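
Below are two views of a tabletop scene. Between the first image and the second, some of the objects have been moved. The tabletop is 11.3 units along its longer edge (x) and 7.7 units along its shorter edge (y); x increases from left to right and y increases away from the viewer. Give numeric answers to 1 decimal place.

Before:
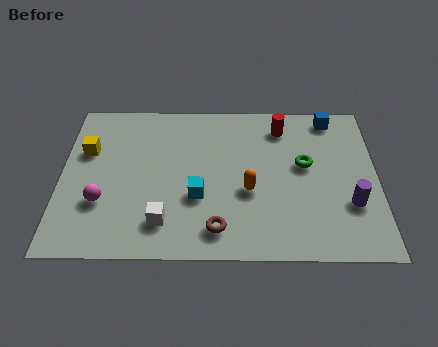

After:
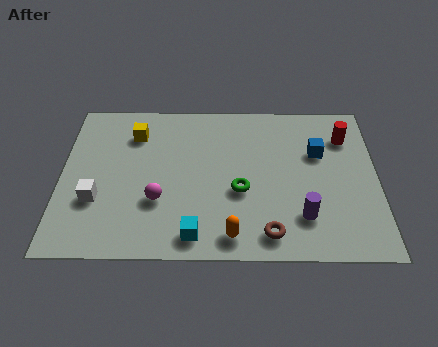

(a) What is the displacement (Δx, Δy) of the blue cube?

(-0.5, -1.8)

The blue cube started near (9.7, 6.8) and ended near (9.2, 5.0).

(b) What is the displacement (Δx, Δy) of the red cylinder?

(2.3, -0.5)

From the two frames, the red cylinder sits at roughly (7.9, 6.3) before and (10.2, 5.8) after.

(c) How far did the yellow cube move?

1.9

From (0.9, 5.0) to (2.6, 5.9), the yellow cube covered √(1.7² + 0.9²) ≈ 1.9 units.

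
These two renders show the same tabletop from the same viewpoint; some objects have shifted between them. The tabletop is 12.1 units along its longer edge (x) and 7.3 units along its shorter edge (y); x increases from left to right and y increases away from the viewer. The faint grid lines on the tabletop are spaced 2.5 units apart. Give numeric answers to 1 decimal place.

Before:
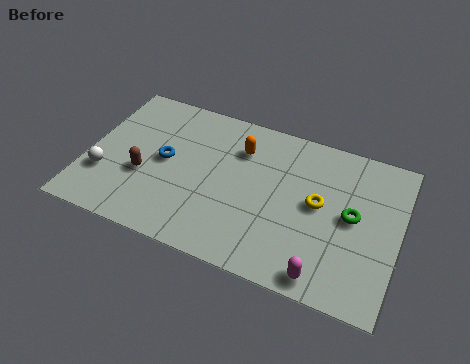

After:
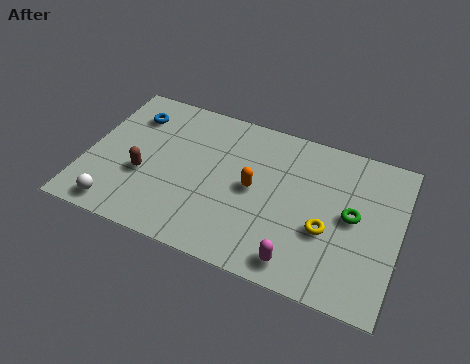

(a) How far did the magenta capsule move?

1.0

From (9.5, 0.8) to (8.5, 1.0), the magenta capsule covered √(1.0² + 0.2²) ≈ 1.0 units.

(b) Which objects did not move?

the brown capsule and the green torus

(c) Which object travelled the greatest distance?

the blue torus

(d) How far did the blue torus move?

2.3

The blue torus moved from about (3.0, 3.8) to (1.5, 5.6), a distance of √(1.5² + 1.8²) ≈ 2.3.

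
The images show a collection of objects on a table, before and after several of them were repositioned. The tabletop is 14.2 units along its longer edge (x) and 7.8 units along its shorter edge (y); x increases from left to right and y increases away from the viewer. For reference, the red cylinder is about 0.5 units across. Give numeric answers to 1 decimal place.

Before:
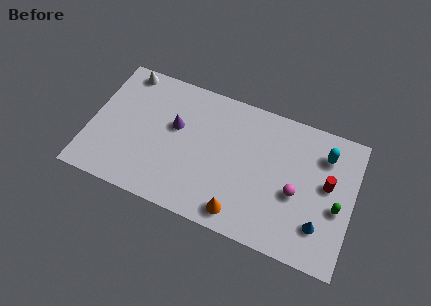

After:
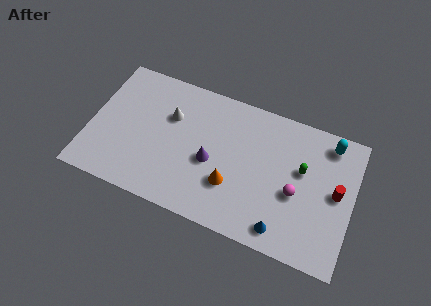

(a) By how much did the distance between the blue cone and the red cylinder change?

+1.6

They were about 2.4 units apart before and 4.0 after — 1.6 units further apart.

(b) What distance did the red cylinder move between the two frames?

0.6

The red cylinder was near (12.8, 4.4) before and (13.3, 4.1) after, so it travelled √(0.5² + 0.3²) ≈ 0.6 units.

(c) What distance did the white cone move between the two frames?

3.2

The white cone was near (1.5, 7.0) before and (4.2, 5.2) after, so it travelled √(2.7² + 1.8²) ≈ 3.2 units.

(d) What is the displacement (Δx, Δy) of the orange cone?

(-0.6, 1.4)

The orange cone started near (8.4, 1.1) and ended near (7.8, 2.5).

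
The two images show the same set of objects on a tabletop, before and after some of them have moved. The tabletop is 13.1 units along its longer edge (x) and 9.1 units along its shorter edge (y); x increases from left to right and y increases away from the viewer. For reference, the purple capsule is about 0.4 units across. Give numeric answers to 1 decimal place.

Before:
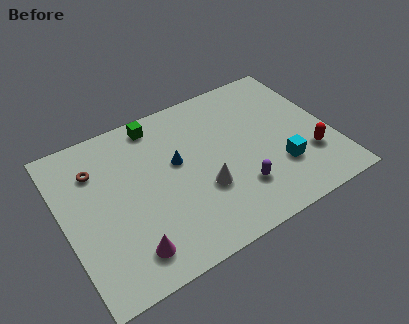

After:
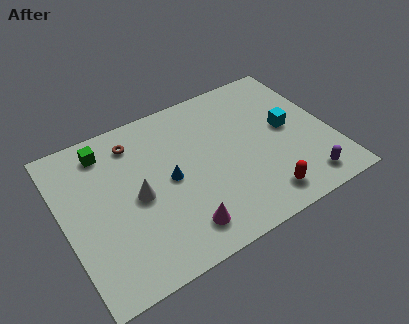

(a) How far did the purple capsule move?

3.3

The purple capsule moved from about (8.2, 2.4) to (11.3, 1.3), a distance of √(3.1² + 1.1²) ≈ 3.3.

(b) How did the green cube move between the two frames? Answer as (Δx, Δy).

(-2.6, -0.4)

From the two frames, the green cube sits at roughly (5.0, 8.0) before and (2.4, 7.6) after.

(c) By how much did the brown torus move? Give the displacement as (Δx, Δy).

(2.0, 0.7)

From the two frames, the brown torus sits at roughly (1.8, 6.7) before and (3.8, 7.4) after.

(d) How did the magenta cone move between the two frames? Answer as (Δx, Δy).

(2.5, 0.0)

The magenta cone started near (2.7, 1.6) and ended near (5.2, 1.6).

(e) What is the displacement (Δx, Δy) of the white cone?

(-3.1, 1.1)

The white cone was at about (6.6, 3.2) and moved to about (3.5, 4.3).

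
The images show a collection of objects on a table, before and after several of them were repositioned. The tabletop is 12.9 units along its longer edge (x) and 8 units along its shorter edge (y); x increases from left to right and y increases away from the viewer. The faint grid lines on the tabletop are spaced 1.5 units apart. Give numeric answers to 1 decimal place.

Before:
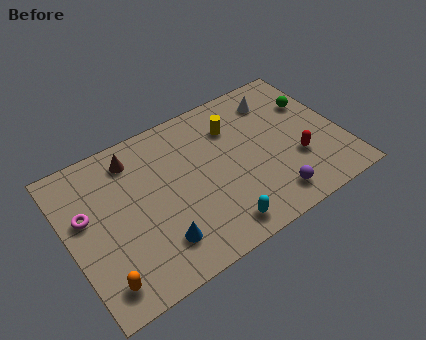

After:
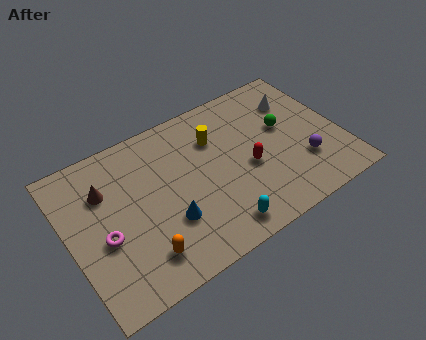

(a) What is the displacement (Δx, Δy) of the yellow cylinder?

(-0.9, -0.2)

From the two frames, the yellow cylinder sits at roughly (8.1, 5.9) before and (7.2, 5.7) after.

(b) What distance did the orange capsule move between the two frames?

1.9

The orange capsule moved from about (1.1, 1.3) to (3.0, 1.6), a distance of √(1.9² + 0.3²) ≈ 1.9.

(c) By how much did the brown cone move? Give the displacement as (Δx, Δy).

(-1.5, -1.0)

The brown cone started near (3.4, 6.6) and ended near (1.9, 5.6).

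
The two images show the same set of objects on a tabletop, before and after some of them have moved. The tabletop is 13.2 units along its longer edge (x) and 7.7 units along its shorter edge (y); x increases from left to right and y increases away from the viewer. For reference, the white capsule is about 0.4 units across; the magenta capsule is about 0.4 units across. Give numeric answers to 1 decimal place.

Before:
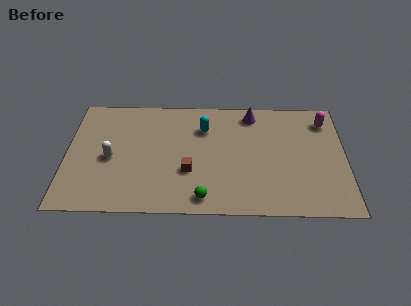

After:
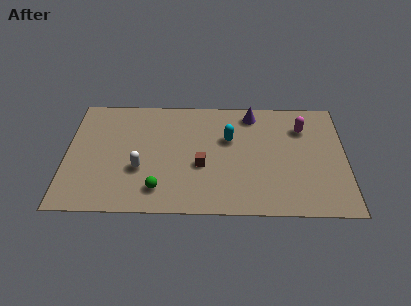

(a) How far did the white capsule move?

1.6

The white capsule was near (2.1, 3.5) before and (3.5, 2.8) after, so it travelled √(1.4² + 0.7²) ≈ 1.6 units.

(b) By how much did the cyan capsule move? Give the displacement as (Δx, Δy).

(1.2, -0.7)

The cyan capsule started near (6.5, 5.6) and ended near (7.7, 4.9).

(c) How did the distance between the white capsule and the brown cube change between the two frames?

-0.9

The distance was about 3.8 in the first image and 2.9 in the second, so they moved 0.9 units closer together.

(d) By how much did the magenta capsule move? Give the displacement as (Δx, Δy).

(-1.1, -0.5)

The magenta capsule was at about (12.3, 6.2) and moved to about (11.2, 5.7).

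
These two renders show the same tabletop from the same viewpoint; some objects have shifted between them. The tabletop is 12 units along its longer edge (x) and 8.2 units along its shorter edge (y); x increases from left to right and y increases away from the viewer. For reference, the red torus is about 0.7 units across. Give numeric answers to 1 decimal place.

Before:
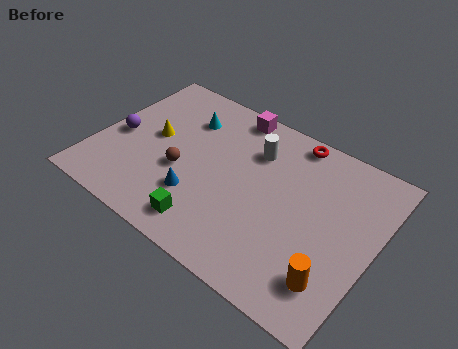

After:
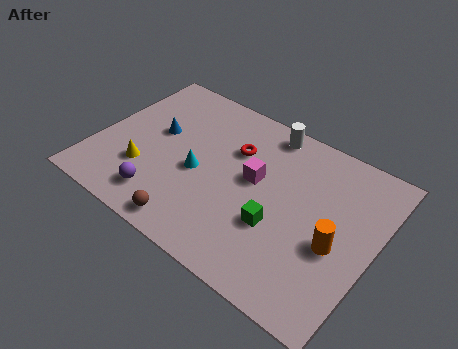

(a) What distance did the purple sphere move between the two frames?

3.3

The purple sphere moved from about (0.9, 3.7) to (3.3, 1.5), a distance of √(2.4² + 2.2²) ≈ 3.3.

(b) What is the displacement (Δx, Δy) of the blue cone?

(-2.3, 2.3)

The blue cone started near (4.7, 2.4) and ended near (2.4, 4.7).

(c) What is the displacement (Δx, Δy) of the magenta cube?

(1.6, -2.8)

From the two frames, the magenta cube sits at roughly (5.2, 7.4) before and (6.8, 4.6) after.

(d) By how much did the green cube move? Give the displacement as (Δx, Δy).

(2.7, 1.6)

The green cube was at about (5.4, 1.3) and moved to about (8.1, 2.9).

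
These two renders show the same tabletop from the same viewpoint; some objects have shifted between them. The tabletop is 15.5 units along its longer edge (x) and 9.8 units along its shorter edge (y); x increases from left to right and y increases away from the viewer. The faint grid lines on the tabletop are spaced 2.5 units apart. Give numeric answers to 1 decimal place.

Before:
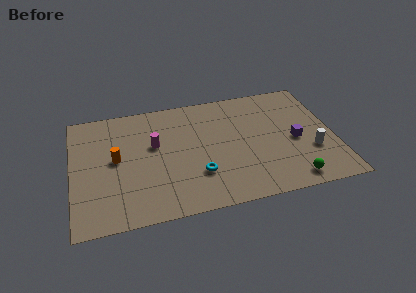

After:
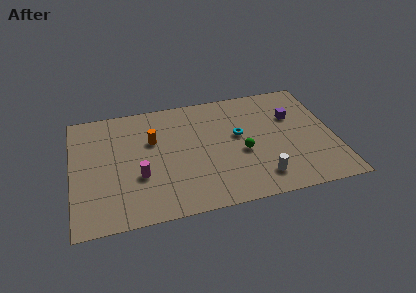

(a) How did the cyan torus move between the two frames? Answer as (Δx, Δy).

(2.6, 2.7)

The cyan torus was at about (7.3, 2.9) and moved to about (9.9, 5.6).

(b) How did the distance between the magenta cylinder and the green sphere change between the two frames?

-3.0

They were about 9.1 units apart before and 6.1 after — 3.0 units closer together.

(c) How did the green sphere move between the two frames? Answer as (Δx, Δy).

(-2.7, 2.9)

From the two frames, the green sphere sits at roughly (12.7, 1.2) before and (10.0, 4.1) after.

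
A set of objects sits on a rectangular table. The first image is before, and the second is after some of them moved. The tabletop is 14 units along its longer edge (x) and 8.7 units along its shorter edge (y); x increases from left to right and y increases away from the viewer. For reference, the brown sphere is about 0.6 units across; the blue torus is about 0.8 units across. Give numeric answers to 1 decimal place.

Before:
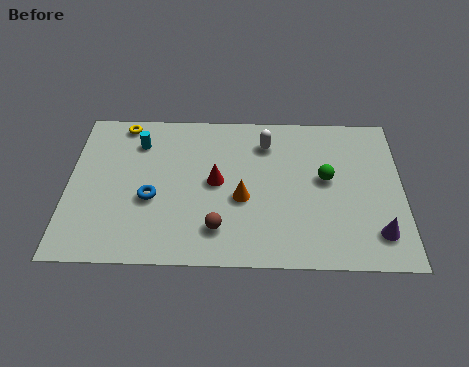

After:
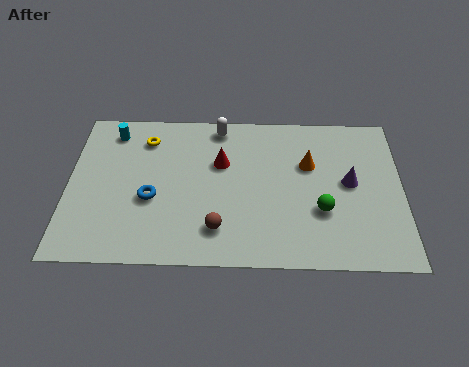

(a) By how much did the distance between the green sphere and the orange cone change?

-1.1

Before: roughly 3.7 units apart; after: 2.6. That's 1.1 units closer together.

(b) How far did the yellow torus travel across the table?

1.3

The yellow torus moved from about (2.2, 7.8) to (3.2, 6.9), a distance of √(1.0² + 0.9²) ≈ 1.3.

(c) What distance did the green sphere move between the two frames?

1.8

The green sphere was near (10.8, 4.8) before and (10.6, 3.0) after, so it travelled √(0.2² + 1.8²) ≈ 1.8 units.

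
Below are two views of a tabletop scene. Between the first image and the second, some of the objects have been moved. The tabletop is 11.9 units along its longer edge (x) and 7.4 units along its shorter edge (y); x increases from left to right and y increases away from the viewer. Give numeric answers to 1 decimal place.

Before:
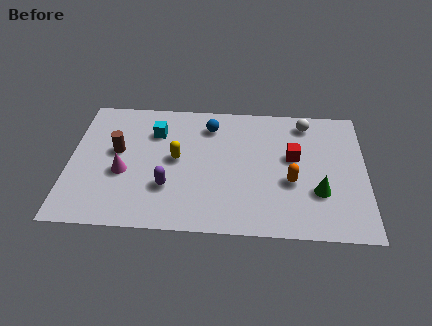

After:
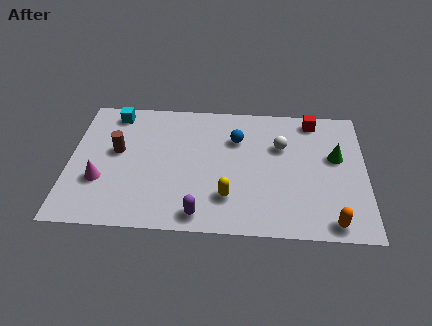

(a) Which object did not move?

the brown cylinder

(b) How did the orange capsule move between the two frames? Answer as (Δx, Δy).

(1.6, -2.1)

The orange capsule started near (8.9, 2.9) and ended near (10.5, 0.8).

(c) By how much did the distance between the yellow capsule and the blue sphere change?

+0.9

Before: roughly 2.4 units apart; after: 3.3. That's 0.9 units further apart.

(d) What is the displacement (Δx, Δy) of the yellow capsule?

(2.1, -2.0)

The yellow capsule started near (4.3, 3.9) and ended near (6.4, 1.9).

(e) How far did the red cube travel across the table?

2.3

The red cube moved from about (9.0, 4.3) to (9.8, 6.5), a distance of √(0.8² + 2.2²) ≈ 2.3.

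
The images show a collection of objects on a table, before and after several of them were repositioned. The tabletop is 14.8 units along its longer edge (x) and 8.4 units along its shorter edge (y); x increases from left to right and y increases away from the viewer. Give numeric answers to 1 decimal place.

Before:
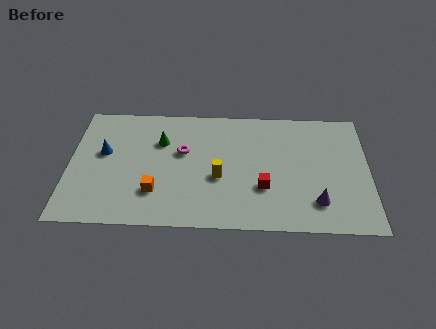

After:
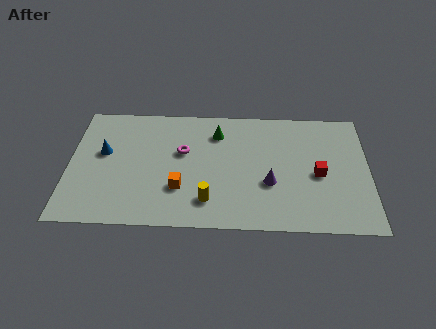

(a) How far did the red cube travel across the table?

2.9

The red cube moved from about (9.6, 2.8) to (12.3, 3.8), a distance of √(2.7² + 1.0²) ≈ 2.9.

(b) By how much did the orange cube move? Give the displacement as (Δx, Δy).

(1.2, 0.3)

From the two frames, the orange cube sits at roughly (4.3, 2.3) before and (5.5, 2.6) after.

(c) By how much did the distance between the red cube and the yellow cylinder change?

+3.5

The distance was about 2.3 in the first image and 5.8 in the second, so they moved 3.5 units further apart.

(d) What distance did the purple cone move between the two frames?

2.6

From (12.2, 1.9) to (9.9, 3.1), the purple cone covered √(2.3² + 1.2²) ≈ 2.6 units.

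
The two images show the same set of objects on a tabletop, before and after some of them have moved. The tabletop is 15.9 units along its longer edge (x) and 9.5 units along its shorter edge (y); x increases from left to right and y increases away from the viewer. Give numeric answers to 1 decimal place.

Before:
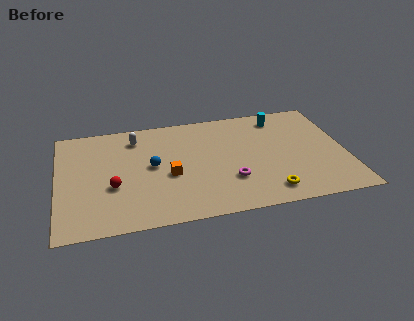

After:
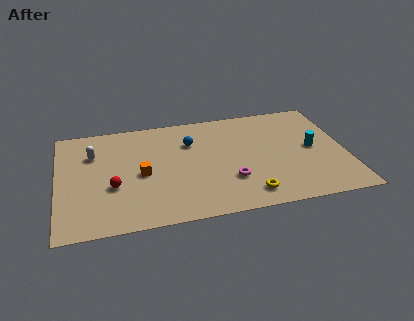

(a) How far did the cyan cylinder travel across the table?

3.6

From (12.5, 8.0) to (14.1, 4.8), the cyan cylinder covered √(1.6² + 3.2²) ≈ 3.6 units.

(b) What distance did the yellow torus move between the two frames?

1.1

The yellow torus was near (11.4, 1.5) before and (10.3, 1.5) after, so it travelled √(1.1² + 0.0²) ≈ 1.1 units.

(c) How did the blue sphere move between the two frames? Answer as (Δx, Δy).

(2.2, 1.7)

The blue sphere was at about (5.2, 5.0) and moved to about (7.4, 6.7).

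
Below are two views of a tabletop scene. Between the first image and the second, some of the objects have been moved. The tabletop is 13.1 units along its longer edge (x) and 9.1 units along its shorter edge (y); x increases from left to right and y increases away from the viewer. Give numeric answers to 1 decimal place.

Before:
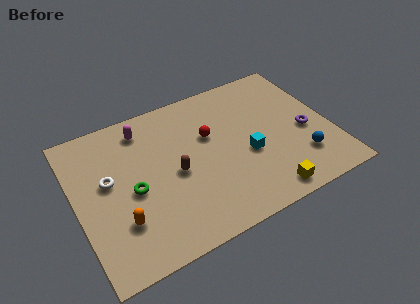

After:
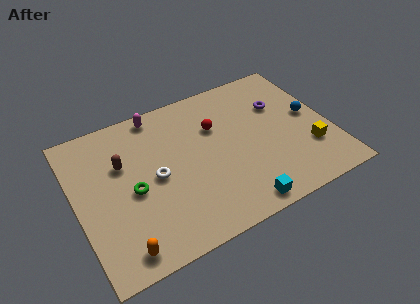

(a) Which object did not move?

the green torus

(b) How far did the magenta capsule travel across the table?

1.0

The magenta capsule moved from about (3.8, 7.6) to (4.6, 8.2), a distance of √(0.8² + 0.6²) ≈ 1.0.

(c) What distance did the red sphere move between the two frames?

0.6

From (7.0, 5.7) to (7.4, 6.1), the red sphere covered √(0.4² + 0.4²) ≈ 0.6 units.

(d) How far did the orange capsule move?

1.5

From (2.0, 2.6) to (1.8, 1.1), the orange capsule covered √(0.2² + 1.5²) ≈ 1.5 units.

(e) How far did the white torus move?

2.4

From (1.7, 5.2) to (4.0, 4.4), the white torus covered √(2.3² + 0.8²) ≈ 2.4 units.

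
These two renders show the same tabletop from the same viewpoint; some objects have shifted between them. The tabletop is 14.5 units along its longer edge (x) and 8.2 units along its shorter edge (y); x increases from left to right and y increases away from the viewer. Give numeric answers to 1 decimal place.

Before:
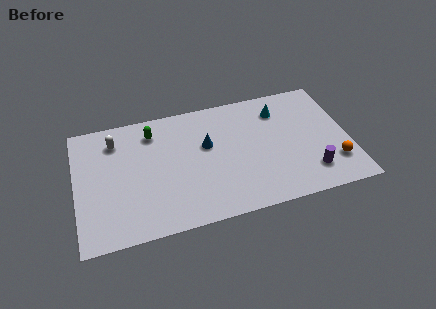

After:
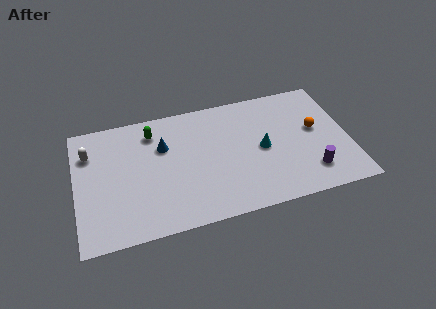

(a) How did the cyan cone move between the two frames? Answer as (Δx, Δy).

(-1.1, -2.4)

The cyan cone started near (11.0, 6.4) and ended near (9.9, 4.0).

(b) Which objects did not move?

the purple cylinder and the green capsule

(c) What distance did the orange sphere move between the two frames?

2.6

The orange sphere was near (13.6, 2.1) before and (12.8, 4.6) after, so it travelled √(0.8² + 2.5²) ≈ 2.6 units.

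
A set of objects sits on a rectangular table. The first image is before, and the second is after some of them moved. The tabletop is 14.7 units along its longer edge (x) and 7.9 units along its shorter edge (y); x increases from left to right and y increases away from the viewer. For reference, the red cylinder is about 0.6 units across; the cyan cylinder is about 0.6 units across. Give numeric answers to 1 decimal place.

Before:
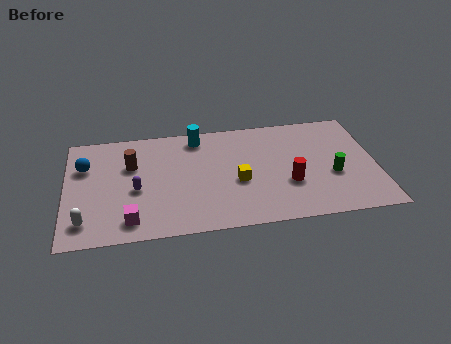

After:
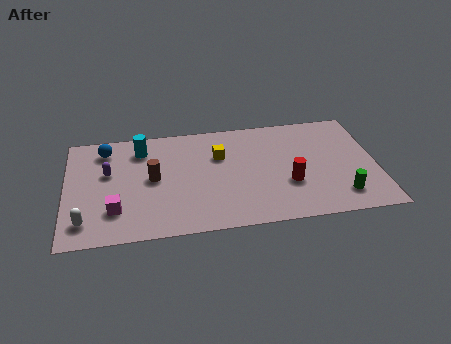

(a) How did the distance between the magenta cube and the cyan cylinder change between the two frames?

-2.0

The distance was about 6.4 in the first image and 4.4 in the second, so they moved 2.0 units closer together.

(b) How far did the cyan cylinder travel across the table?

2.7

The cyan cylinder was near (6.3, 6.8) before and (3.6, 6.3) after, so it travelled √(2.7² + 0.5²) ≈ 2.7 units.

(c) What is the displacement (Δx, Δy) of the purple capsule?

(-1.3, 1.4)

The purple capsule started near (3.3, 3.4) and ended near (2.0, 4.8).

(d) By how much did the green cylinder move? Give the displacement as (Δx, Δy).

(0.3, -1.5)

From the two frames, the green cylinder sits at roughly (12.6, 3.1) before and (12.9, 1.6) after.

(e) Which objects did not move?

the red cylinder and the white capsule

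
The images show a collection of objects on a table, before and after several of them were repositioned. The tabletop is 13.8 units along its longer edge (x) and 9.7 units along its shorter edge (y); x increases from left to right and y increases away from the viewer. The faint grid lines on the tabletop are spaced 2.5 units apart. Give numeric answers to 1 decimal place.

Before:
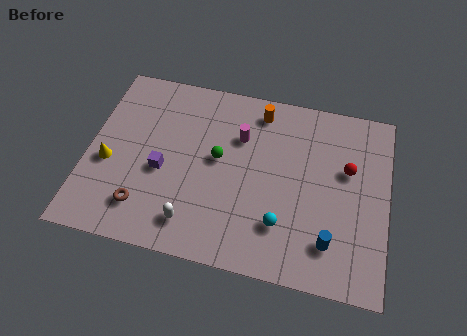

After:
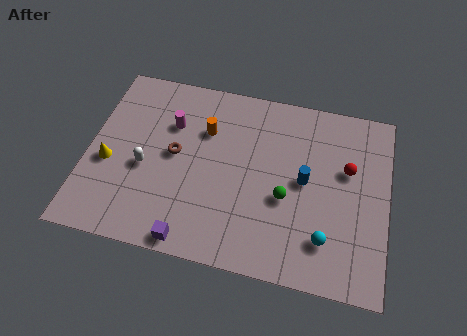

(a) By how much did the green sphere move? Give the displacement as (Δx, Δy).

(3.2, -1.4)

The green sphere started near (6.0, 5.3) and ended near (9.2, 3.9).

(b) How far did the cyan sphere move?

2.0

From (9.1, 2.5) to (11.1, 2.2), the cyan sphere covered √(2.0² + 0.3²) ≈ 2.0 units.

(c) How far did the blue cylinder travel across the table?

3.2

The blue cylinder moved from about (11.3, 2.1) to (10.0, 5.0), a distance of √(1.3² + 2.9²) ≈ 3.2.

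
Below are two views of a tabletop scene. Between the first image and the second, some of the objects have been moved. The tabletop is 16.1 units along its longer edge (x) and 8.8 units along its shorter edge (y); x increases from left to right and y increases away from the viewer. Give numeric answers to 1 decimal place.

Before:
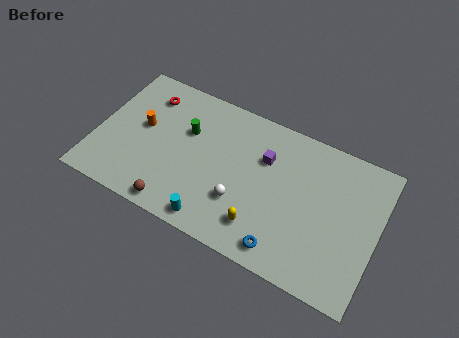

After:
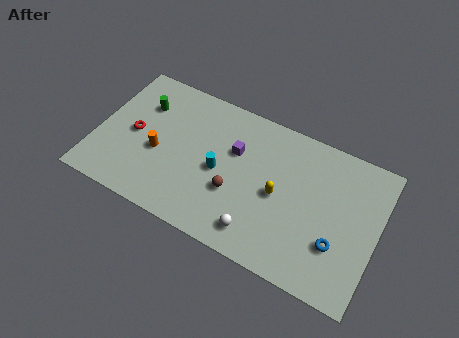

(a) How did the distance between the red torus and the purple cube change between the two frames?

-1.2

They were about 7.1 units apart before and 5.9 after — 1.2 units closer together.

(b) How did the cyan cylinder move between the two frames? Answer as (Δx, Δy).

(-0.1, 3.1)

From the two frames, the cyan cylinder sits at roughly (7.2, 1.0) before and (7.1, 4.1) after.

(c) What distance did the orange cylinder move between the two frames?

1.6

From (2.5, 4.9) to (3.6, 3.7), the orange cylinder covered √(1.1² + 1.2²) ≈ 1.6 units.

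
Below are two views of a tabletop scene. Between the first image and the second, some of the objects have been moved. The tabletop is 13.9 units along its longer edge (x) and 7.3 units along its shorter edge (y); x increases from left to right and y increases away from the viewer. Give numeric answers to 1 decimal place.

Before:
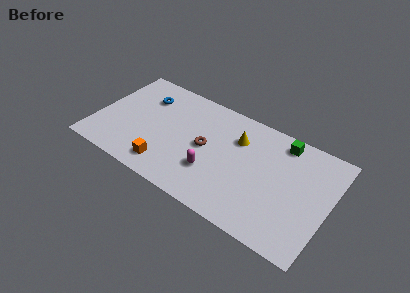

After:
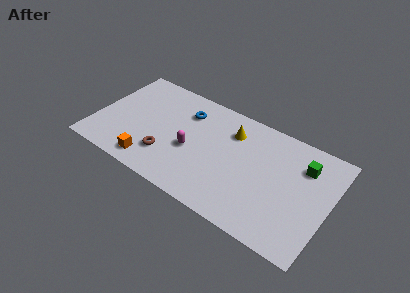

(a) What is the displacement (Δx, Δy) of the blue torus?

(2.5, 0.1)

The blue torus started near (2.6, 5.4) and ended near (5.1, 5.5).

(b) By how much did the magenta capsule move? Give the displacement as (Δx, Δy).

(-1.4, 0.8)

From the two frames, the magenta capsule sits at roughly (7.2, 2.3) before and (5.8, 3.1) after.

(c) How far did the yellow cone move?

0.5

The yellow cone moved from about (8.3, 5.2) to (7.9, 5.5), a distance of √(0.4² + 0.3²) ≈ 0.5.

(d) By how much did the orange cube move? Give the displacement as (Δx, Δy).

(-0.9, -0.2)

The orange cube was at about (4.6, 1.3) and moved to about (3.7, 1.1).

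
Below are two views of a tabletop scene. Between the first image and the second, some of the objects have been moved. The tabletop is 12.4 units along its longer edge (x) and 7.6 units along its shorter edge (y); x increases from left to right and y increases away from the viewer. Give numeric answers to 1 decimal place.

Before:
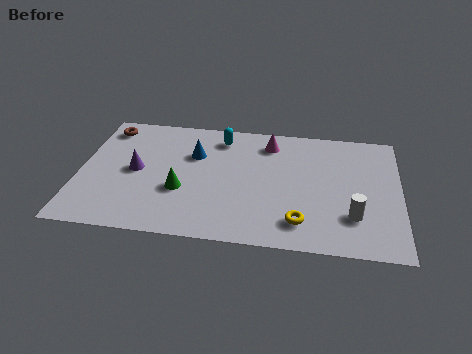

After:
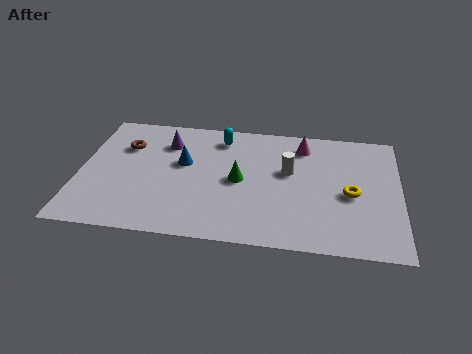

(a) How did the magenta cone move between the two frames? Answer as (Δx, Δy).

(1.3, 0.0)

The magenta cone started near (7.3, 6.2) and ended near (8.6, 6.2).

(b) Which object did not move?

the cyan capsule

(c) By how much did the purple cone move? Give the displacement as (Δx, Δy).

(1.1, 1.9)

The purple cone started near (2.2, 3.8) and ended near (3.3, 5.7).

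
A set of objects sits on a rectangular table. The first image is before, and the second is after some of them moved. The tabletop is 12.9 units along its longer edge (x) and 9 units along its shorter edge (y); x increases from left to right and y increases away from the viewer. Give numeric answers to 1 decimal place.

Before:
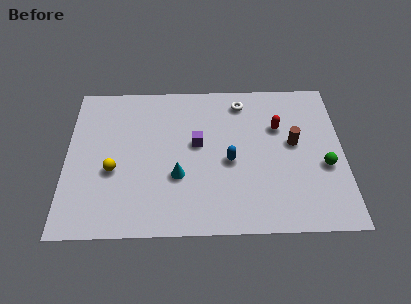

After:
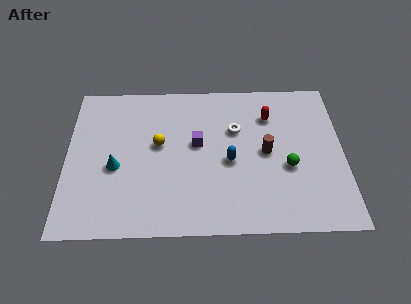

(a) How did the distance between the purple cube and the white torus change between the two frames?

-1.3

They were about 3.3 units apart before and 2.0 after — 1.3 units closer together.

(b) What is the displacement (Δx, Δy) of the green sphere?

(-1.7, 0.0)

The green sphere was at about (12.0, 3.6) and moved to about (10.3, 3.6).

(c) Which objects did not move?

the purple cube and the blue capsule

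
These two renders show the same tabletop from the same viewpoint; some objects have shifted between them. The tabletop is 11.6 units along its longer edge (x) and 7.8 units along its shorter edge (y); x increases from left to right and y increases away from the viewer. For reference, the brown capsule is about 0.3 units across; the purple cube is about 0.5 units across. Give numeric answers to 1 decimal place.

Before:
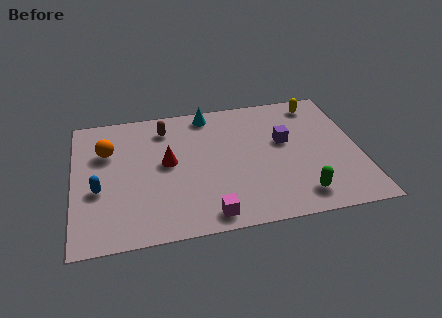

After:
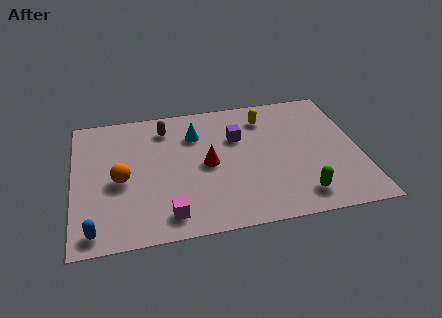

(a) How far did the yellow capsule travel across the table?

2.3

The yellow capsule was near (10.1, 6.7) before and (7.9, 6.2) after, so it travelled √(2.2² + 0.5²) ≈ 2.3 units.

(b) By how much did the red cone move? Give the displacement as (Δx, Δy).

(1.6, -0.4)

The red cone was at about (3.8, 4.2) and moved to about (5.4, 3.8).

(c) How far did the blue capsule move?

2.2

The blue capsule moved from about (1.0, 3.1) to (0.8, 0.9), a distance of √(0.2² + 2.2²) ≈ 2.2.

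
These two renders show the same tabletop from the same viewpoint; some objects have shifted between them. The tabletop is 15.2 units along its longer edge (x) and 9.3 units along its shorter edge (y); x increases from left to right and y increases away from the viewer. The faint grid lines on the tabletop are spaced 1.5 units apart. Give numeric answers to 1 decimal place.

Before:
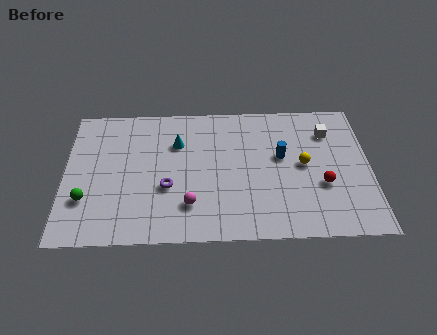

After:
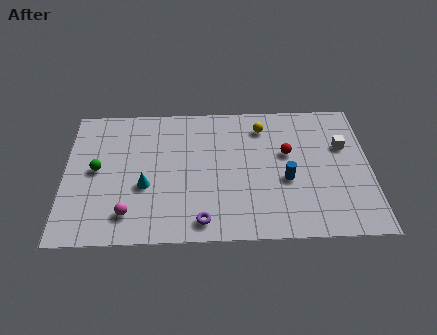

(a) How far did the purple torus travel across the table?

2.9

From (5.1, 3.5) to (6.8, 1.2), the purple torus covered √(1.7² + 2.3²) ≈ 2.9 units.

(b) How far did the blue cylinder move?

1.6

The blue cylinder moved from about (10.8, 5.4) to (11.0, 3.8), a distance of √(0.2² + 1.6²) ≈ 1.6.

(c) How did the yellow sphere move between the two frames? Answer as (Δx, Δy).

(-2.0, 2.7)

The yellow sphere started near (11.9, 4.8) and ended near (9.9, 7.5).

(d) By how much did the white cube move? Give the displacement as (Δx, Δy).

(0.7, -1.0)

The white cube started near (13.2, 7.0) and ended near (13.9, 6.0).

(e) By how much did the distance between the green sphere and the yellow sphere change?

-2.3

The distance was about 11.0 in the first image and 8.7 in the second, so they moved 2.3 units closer together.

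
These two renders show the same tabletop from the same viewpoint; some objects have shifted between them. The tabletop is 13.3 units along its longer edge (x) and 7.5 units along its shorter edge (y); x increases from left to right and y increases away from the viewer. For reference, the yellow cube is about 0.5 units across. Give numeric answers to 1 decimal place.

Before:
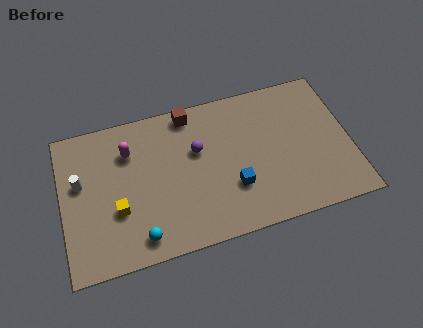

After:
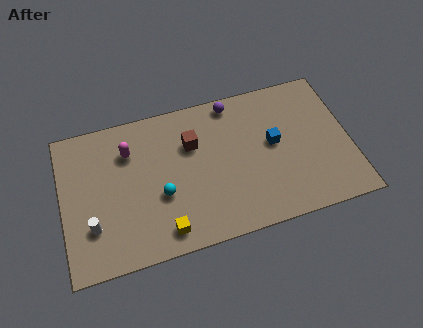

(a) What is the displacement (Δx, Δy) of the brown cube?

(0.0, -1.6)

The brown cube was at about (6.1, 6.7) and moved to about (6.1, 5.1).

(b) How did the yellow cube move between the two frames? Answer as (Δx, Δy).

(2.0, -1.6)

From the two frames, the yellow cube sits at roughly (2.5, 2.7) before and (4.5, 1.1) after.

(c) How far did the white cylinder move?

2.3

The white cylinder moved from about (0.9, 4.5) to (1.3, 2.2), a distance of √(0.4² + 2.3²) ≈ 2.3.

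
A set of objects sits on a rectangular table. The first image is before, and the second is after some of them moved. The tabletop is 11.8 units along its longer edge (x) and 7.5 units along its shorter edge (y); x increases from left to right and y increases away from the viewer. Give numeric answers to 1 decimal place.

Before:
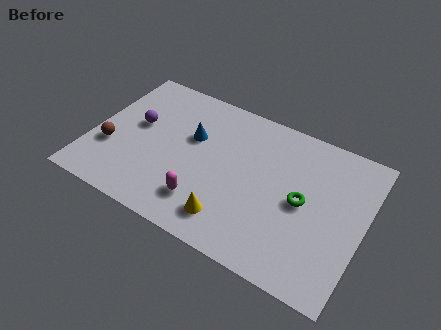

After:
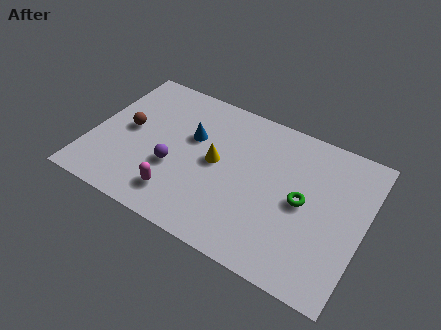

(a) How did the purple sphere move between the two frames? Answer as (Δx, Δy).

(1.9, -1.5)

The purple sphere started near (1.8, 4.3) and ended near (3.7, 2.8).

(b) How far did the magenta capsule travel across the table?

1.1

The magenta capsule was near (5.2, 1.7) before and (4.1, 1.5) after, so it travelled √(1.1² + 0.2²) ≈ 1.1 units.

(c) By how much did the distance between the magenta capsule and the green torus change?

+1.1

They were about 4.5 units apart before and 5.6 after — 1.1 units further apart.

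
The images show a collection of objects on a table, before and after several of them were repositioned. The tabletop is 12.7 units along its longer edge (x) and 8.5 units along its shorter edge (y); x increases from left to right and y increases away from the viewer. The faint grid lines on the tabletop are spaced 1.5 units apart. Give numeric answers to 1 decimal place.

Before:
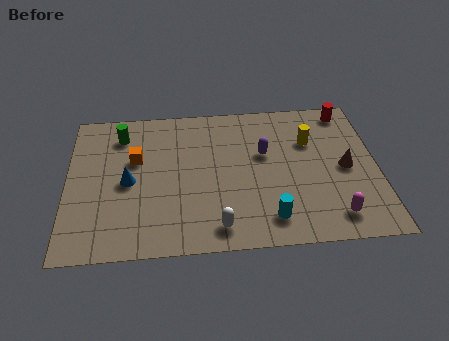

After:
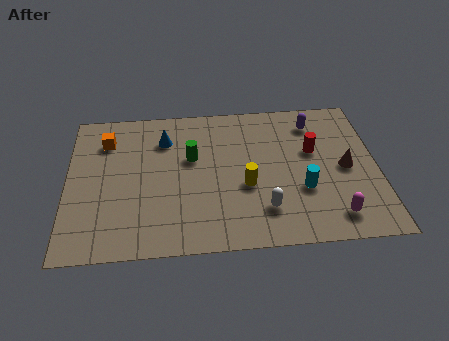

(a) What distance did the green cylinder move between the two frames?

3.3

From (2.2, 6.8) to (5.1, 5.2), the green cylinder covered √(2.9² + 1.6²) ≈ 3.3 units.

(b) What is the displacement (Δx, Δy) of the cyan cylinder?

(1.4, 1.5)

From the two frames, the cyan cylinder sits at roughly (8.2, 1.5) before and (9.6, 3.0) after.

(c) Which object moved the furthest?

the yellow cylinder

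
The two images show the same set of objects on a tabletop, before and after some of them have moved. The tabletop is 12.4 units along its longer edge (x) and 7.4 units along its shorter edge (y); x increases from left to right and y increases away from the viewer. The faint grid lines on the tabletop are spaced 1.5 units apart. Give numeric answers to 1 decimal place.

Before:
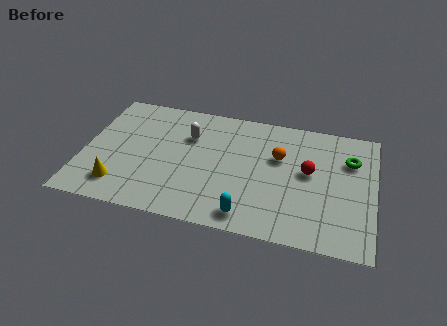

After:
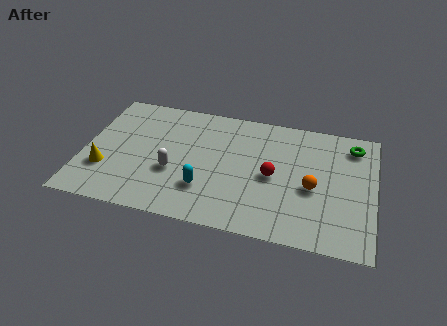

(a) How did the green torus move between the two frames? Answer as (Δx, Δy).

(0.1, 0.9)

From the two frames, the green torus sits at roughly (11.3, 5.2) before and (11.4, 6.1) after.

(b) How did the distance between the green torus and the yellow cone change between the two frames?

+0.8

They were about 10.3 units apart before and 11.1 after — 0.8 units further apart.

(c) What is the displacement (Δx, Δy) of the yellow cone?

(-0.7, 0.8)

The yellow cone was at about (1.7, 1.5) and moved to about (1.0, 2.3).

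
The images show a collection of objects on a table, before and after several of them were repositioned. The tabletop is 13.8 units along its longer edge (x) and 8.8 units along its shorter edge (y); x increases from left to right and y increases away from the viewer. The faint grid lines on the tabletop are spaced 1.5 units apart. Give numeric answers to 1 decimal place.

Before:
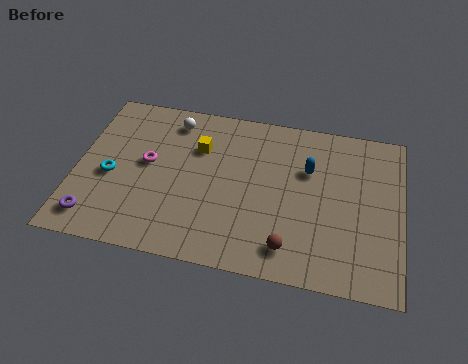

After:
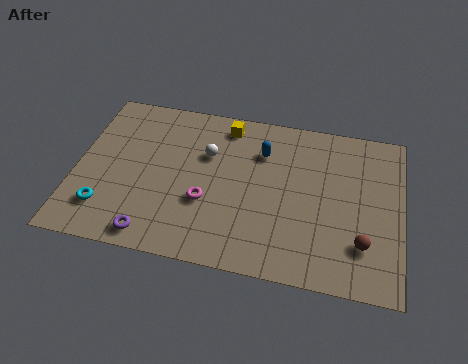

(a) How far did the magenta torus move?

3.1

The magenta torus was near (3.0, 4.8) before and (5.6, 3.2) after, so it travelled √(2.6² + 1.6²) ≈ 3.1 units.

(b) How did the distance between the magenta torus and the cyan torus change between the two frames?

+2.6

The distance was about 1.8 in the first image and 4.4 in the second, so they moved 2.6 units further apart.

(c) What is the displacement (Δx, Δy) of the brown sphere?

(3.0, 0.8)

From the two frames, the brown sphere sits at roughly (9.2, 1.5) before and (12.2, 2.3) after.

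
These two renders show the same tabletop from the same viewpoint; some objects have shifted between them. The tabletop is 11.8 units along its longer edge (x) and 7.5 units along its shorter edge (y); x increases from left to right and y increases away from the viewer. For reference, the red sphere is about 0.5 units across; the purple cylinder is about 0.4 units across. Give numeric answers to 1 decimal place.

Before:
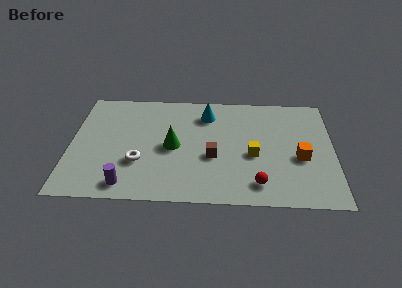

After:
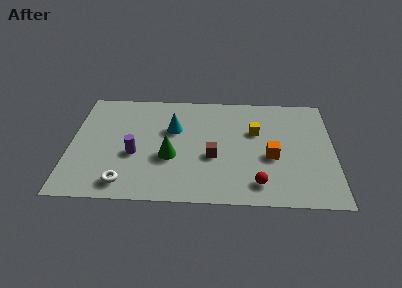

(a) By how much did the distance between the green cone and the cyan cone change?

-0.8

They were about 2.7 units apart before and 1.9 after — 0.8 units closer together.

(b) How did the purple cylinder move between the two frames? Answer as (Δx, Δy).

(0.3, 2.0)

The purple cylinder started near (2.6, 1.0) and ended near (2.9, 3.0).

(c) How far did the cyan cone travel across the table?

1.9

The cyan cone was near (6.1, 5.9) before and (4.6, 4.8) after, so it travelled √(1.5² + 1.1²) ≈ 1.9 units.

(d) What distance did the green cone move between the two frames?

0.7

The green cone moved from about (4.6, 3.6) to (4.5, 2.9), a distance of √(0.1² + 0.7²) ≈ 0.7.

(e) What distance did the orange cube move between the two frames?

1.3

The orange cube was near (10.3, 3.1) before and (9.0, 3.1) after, so it travelled √(1.3² + 0.0²) ≈ 1.3 units.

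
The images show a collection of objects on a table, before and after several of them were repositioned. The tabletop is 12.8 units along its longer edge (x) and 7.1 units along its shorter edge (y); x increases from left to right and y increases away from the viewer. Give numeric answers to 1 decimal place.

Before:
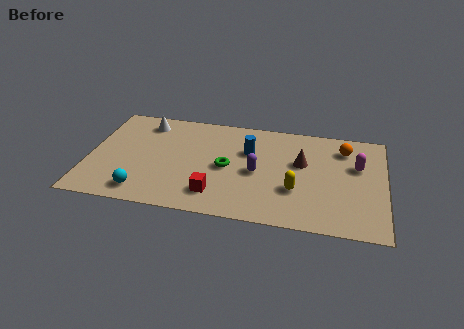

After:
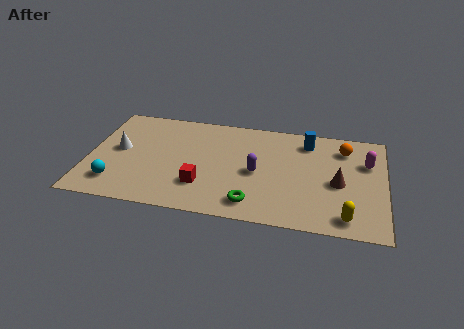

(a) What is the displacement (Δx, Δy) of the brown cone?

(1.6, -1.1)

The brown cone was at about (9.2, 4.3) and moved to about (10.8, 3.2).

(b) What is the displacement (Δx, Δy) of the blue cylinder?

(2.5, 1.1)

The blue cylinder started near (6.9, 4.7) and ended near (9.4, 5.8).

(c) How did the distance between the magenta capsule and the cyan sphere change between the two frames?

+1.5

Before: roughly 9.7 units apart; after: 11.2. That's 1.5 units further apart.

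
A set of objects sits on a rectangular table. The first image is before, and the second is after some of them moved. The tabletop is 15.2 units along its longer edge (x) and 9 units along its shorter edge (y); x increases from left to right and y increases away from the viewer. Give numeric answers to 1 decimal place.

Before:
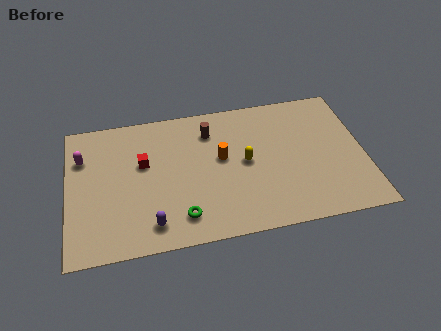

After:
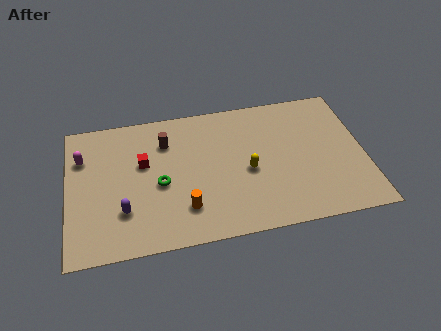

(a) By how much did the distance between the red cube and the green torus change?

-2.5

Before: roughly 4.2 units apart; after: 1.7. That's 2.5 units closer together.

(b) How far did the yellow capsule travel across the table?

0.6

The yellow capsule moved from about (9.1, 4.6) to (9.2, 4.0), a distance of √(0.1² + 0.6²) ≈ 0.6.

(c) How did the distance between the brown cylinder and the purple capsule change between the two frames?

-1.7

The distance was about 6.4 in the first image and 4.7 in the second, so they moved 1.7 units closer together.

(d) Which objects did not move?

the magenta capsule and the red cube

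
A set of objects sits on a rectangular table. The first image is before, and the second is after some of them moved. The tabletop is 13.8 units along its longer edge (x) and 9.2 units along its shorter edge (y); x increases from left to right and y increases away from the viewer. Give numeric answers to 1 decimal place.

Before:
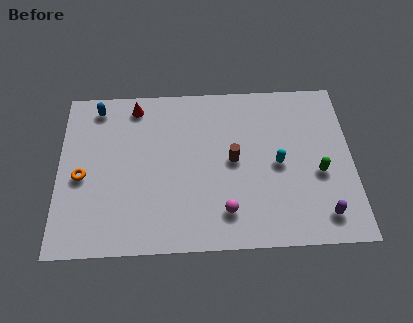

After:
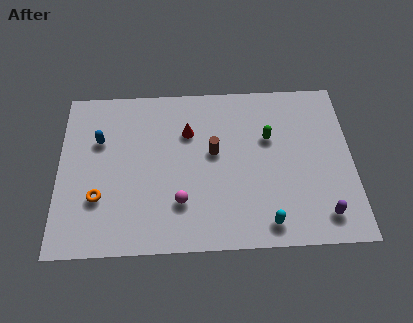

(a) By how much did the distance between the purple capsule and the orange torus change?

-1.0

The distance was about 11.5 in the first image and 10.5 in the second, so they moved 1.0 units closer together.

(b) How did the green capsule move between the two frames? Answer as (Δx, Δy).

(-2.3, 2.1)

From the two frames, the green capsule sits at roughly (12.2, 3.8) before and (9.9, 5.9) after.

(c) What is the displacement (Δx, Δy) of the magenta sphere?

(-2.1, 0.6)

The magenta sphere was at about (7.8, 1.9) and moved to about (5.7, 2.5).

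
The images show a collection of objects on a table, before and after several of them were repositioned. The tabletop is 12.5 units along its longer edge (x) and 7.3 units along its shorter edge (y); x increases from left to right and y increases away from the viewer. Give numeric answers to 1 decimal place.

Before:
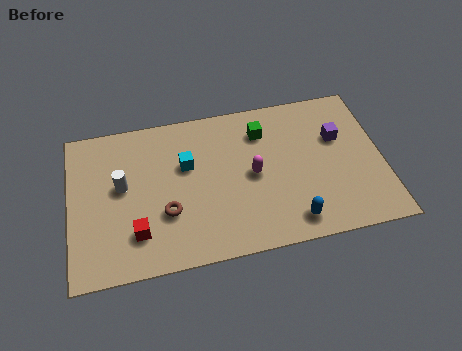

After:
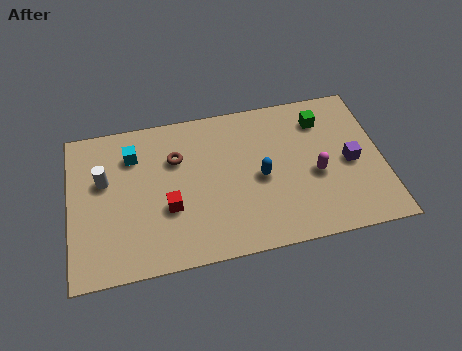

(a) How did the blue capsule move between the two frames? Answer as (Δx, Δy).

(-1.1, 2.3)

From the two frames, the blue capsule sits at roughly (8.7, 1.1) before and (7.6, 3.4) after.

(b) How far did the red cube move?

1.6

The red cube moved from about (2.6, 1.8) to (3.9, 2.7), a distance of √(1.3² + 0.9²) ≈ 1.6.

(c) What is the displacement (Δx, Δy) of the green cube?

(2.4, 0.1)

The green cube started near (7.8, 5.6) and ended near (10.2, 5.7).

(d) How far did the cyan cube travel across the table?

2.3

The cyan cube was near (4.7, 4.6) before and (2.6, 5.5) after, so it travelled √(2.1² + 0.9²) ≈ 2.3 units.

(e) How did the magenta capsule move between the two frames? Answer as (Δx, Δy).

(2.5, -0.5)

From the two frames, the magenta capsule sits at roughly (7.3, 3.6) before and (9.8, 3.1) after.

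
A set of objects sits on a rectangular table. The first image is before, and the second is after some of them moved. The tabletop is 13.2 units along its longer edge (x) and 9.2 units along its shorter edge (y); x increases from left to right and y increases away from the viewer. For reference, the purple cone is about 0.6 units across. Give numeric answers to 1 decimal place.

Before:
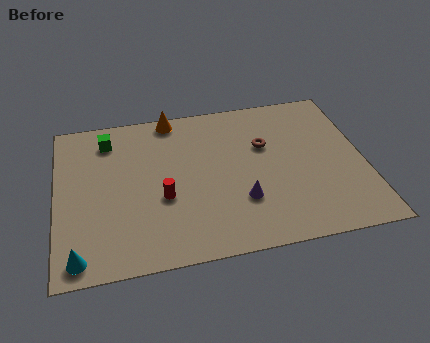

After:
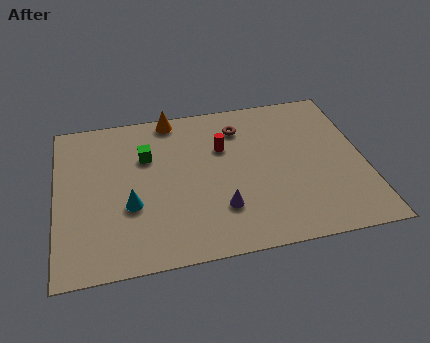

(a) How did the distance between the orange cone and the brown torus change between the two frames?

-1.5

Before: roughly 4.6 units apart; after: 3.1. That's 1.5 units closer together.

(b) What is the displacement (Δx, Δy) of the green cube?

(1.6, -1.3)

The green cube was at about (2.3, 7.5) and moved to about (3.9, 6.2).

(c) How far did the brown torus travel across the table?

1.6

From (9.0, 5.9) to (8.0, 7.2), the brown torus covered √(1.0² + 1.3²) ≈ 1.6 units.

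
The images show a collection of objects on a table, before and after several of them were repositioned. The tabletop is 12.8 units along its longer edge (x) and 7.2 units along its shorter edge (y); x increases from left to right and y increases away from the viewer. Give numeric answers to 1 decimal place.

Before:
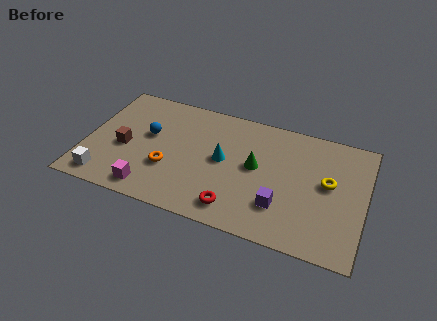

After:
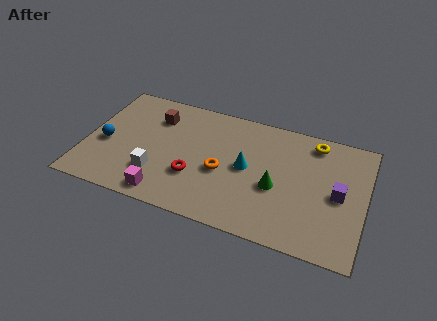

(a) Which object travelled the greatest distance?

the purple cube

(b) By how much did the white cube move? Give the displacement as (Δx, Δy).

(2.3, 1.0)

The white cube was at about (1.1, 1.0) and moved to about (3.4, 2.0).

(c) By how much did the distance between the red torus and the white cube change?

-4.3

The distance was about 6.0 in the first image and 1.7 in the second, so they moved 4.3 units closer together.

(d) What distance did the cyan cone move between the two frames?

1.1

From (6.3, 3.8) to (7.4, 3.7), the cyan cone covered √(1.1² + 0.1²) ≈ 1.1 units.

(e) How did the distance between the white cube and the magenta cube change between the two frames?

-0.9

They were about 2.1 units apart before and 1.2 after — 0.9 units closer together.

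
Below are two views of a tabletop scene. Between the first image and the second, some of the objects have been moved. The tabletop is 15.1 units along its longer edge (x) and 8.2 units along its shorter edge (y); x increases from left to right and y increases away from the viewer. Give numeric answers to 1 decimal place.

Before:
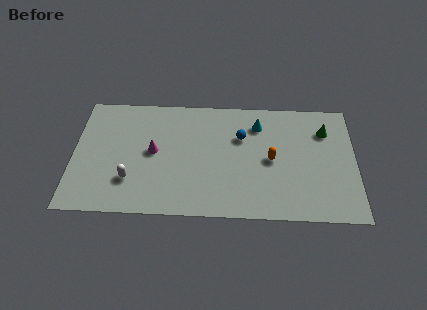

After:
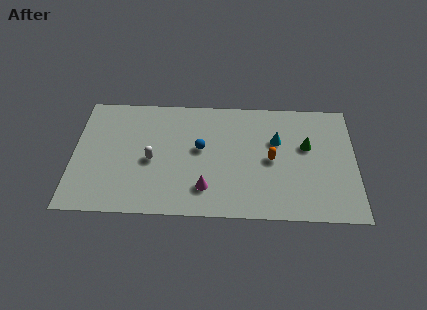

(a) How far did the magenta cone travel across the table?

3.7

The magenta cone was near (4.3, 4.3) before and (7.1, 1.9) after, so it travelled √(2.8² + 2.4²) ≈ 3.7 units.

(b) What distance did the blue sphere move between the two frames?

2.4

From (9.0, 5.5) to (6.8, 4.6), the blue sphere covered √(2.2² + 0.9²) ≈ 2.4 units.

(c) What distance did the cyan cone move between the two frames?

1.5

The cyan cone was near (9.9, 6.4) before and (10.9, 5.3) after, so it travelled √(1.0² + 1.1²) ≈ 1.5 units.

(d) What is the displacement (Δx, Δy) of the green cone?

(-1.0, -1.1)

From the two frames, the green cone sits at roughly (13.5, 6.1) before and (12.5, 5.0) after.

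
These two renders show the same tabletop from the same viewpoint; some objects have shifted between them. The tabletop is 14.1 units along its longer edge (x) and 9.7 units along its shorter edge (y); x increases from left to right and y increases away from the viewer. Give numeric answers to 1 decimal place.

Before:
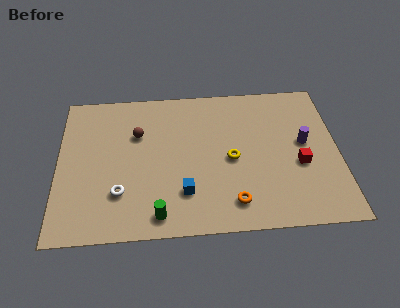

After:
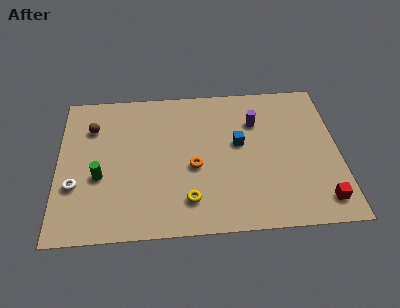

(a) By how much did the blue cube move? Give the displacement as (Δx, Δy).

(2.8, 3.0)

The blue cube was at about (6.3, 2.5) and moved to about (9.1, 5.5).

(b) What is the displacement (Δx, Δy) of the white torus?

(-2.2, 0.6)

From the two frames, the white torus sits at roughly (3.1, 2.7) before and (0.9, 3.3) after.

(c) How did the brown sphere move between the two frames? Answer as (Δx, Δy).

(-2.3, 0.6)

From the two frames, the brown sphere sits at roughly (4.0, 6.5) before and (1.7, 7.1) after.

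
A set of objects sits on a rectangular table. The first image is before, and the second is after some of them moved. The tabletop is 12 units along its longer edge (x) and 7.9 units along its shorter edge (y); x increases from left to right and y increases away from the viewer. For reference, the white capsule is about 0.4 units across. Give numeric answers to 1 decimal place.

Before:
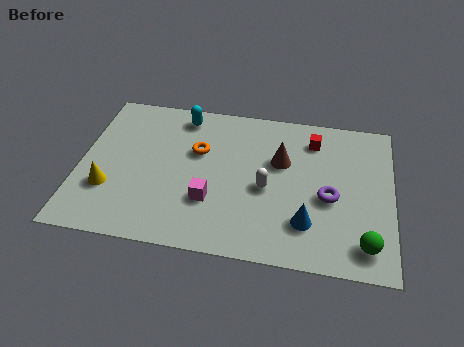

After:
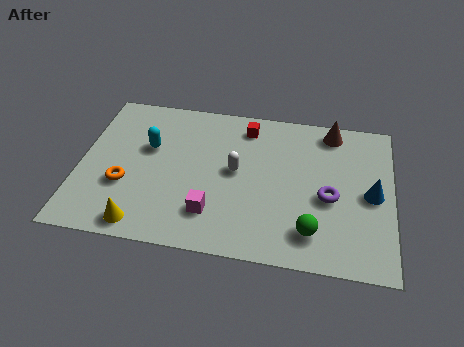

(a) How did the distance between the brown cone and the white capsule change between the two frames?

+2.9

The distance was about 1.6 in the first image and 4.5 in the second, so they moved 2.9 units further apart.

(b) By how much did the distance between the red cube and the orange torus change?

+1.3

The distance was about 4.6 in the first image and 5.9 in the second, so they moved 1.3 units further apart.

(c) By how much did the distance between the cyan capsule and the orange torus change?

+0.3

Before: roughly 1.9 units apart; after: 2.2. That's 0.3 units further apart.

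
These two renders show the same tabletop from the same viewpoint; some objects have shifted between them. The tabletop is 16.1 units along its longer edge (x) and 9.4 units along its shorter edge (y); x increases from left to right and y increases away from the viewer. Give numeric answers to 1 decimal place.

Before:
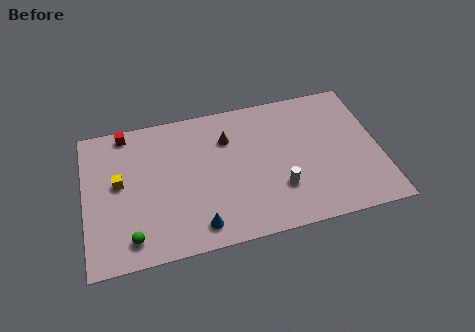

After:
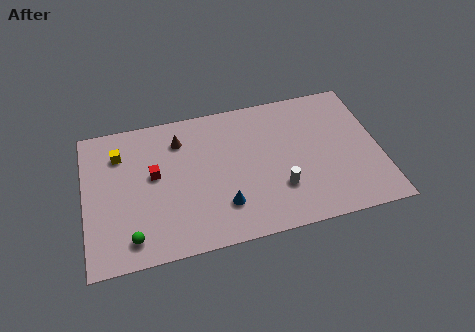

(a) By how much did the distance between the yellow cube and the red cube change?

-0.8

They were about 3.3 units apart before and 2.5 after — 0.8 units closer together.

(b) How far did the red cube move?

3.5

From (2.4, 8.5) to (3.8, 5.3), the red cube covered √(1.4² + 3.2²) ≈ 3.5 units.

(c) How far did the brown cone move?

2.6

The brown cone was near (7.9, 6.8) before and (5.3, 7.3) after, so it travelled √(2.6² + 0.5²) ≈ 2.6 units.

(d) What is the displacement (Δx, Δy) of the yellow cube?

(0.1, 1.9)

The yellow cube was at about (1.9, 5.2) and moved to about (2.0, 7.1).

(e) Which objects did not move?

the white cylinder and the green sphere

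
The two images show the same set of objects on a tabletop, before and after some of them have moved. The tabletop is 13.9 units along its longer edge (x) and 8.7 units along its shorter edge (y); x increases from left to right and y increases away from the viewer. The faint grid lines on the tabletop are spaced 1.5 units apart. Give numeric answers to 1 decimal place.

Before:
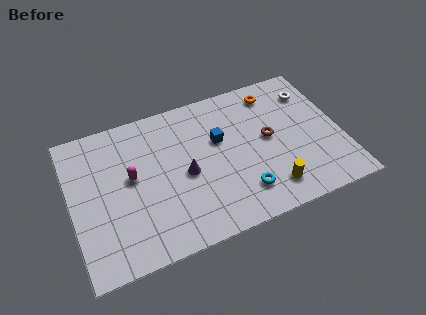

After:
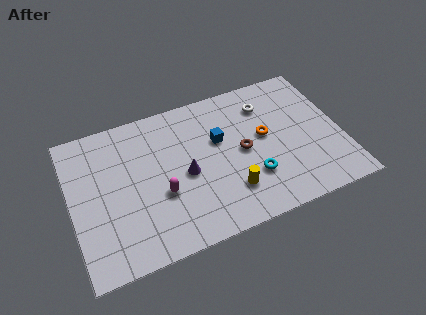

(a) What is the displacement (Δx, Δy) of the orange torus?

(-0.8, -2.5)

The orange torus started near (10.8, 7.3) and ended near (10.0, 4.8).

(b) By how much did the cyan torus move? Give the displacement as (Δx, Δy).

(0.6, 0.7)

The cyan torus started near (8.5, 1.9) and ended near (9.1, 2.6).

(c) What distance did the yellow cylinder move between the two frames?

2.1

From (9.9, 1.6) to (7.9, 2.2), the yellow cylinder covered √(2.0² + 0.6²) ≈ 2.1 units.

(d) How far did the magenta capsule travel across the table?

2.1

The magenta capsule was near (3.1, 4.8) before and (4.5, 3.3) after, so it travelled √(1.4² + 1.5²) ≈ 2.1 units.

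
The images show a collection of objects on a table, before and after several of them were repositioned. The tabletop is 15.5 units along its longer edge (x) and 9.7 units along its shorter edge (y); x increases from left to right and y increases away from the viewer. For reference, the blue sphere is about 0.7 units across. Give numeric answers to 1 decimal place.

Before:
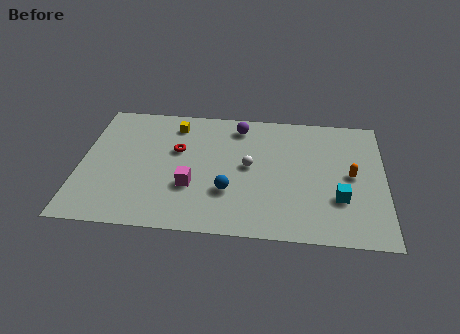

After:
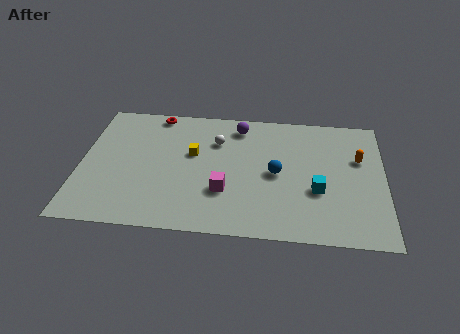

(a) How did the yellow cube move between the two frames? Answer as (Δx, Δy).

(1.0, -2.2)

From the two frames, the yellow cube sits at roughly (4.7, 8.0) before and (5.7, 5.8) after.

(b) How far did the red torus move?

3.0

From (4.9, 6.0) to (3.7, 8.8), the red torus covered √(1.2² + 2.8²) ≈ 3.0 units.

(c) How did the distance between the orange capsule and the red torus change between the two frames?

+1.8

The distance was about 9.0 in the first image and 10.8 in the second, so they moved 1.8 units further apart.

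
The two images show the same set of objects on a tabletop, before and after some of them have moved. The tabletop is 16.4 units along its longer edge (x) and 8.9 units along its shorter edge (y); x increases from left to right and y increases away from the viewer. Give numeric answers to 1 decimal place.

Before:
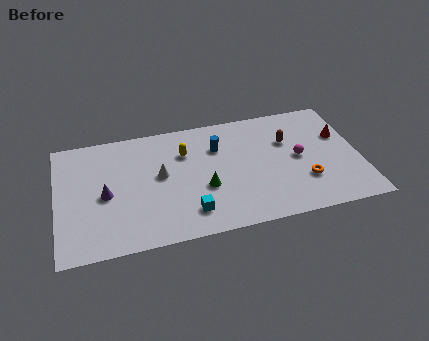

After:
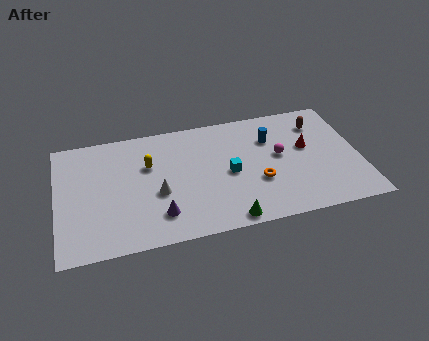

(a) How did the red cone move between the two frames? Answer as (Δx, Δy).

(-1.9, -0.5)

The red cone was at about (15.5, 5.7) and moved to about (13.6, 5.2).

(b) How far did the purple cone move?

3.5

The purple cone was near (2.6, 4.1) before and (5.4, 2.0) after, so it travelled √(2.8² + 2.1²) ≈ 3.5 units.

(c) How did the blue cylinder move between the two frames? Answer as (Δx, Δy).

(2.9, 0.0)

The blue cylinder started near (8.8, 6.3) and ended near (11.7, 6.3).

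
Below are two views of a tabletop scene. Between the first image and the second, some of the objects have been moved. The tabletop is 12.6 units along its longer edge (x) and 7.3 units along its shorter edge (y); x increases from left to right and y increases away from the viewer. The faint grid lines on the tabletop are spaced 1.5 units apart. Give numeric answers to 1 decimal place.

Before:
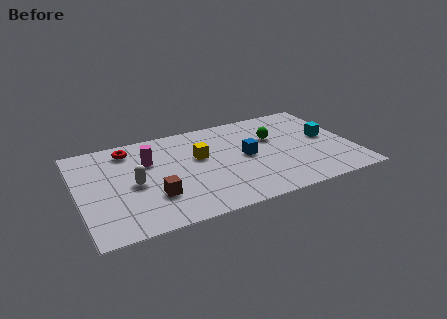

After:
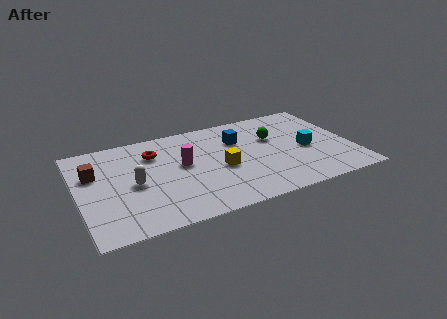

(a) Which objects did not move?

the white capsule and the green sphere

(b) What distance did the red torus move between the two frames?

1.3

From (2.5, 6.1) to (3.6, 5.4), the red torus covered √(1.1² + 0.7²) ≈ 1.3 units.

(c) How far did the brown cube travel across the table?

3.6

The brown cube moved from about (3.3, 2.2) to (0.8, 4.8), a distance of √(2.5² + 2.6²) ≈ 3.6.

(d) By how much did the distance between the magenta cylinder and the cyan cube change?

-2.5

They were about 8.3 units apart before and 5.8 after — 2.5 units closer together.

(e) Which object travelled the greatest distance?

the brown cube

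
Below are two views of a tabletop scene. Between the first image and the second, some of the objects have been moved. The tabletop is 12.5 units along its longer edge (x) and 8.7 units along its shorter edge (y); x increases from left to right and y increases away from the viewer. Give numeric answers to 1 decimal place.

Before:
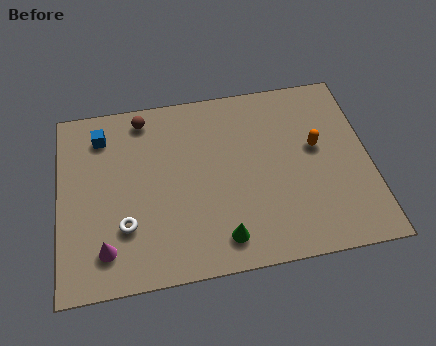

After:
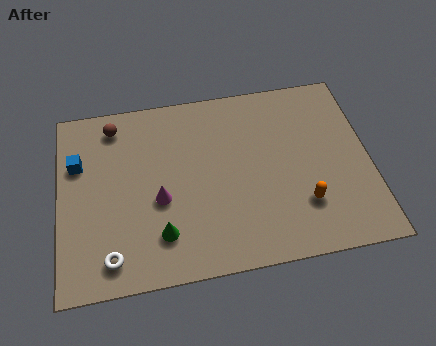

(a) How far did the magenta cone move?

2.9

From (1.8, 1.7) to (4.0, 3.6), the magenta cone covered √(2.2² + 1.9²) ≈ 2.9 units.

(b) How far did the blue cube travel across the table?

1.6

From (1.8, 7.0) to (0.8, 5.8), the blue cube covered √(1.0² + 1.2²) ≈ 1.6 units.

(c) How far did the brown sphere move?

1.2

The brown sphere moved from about (3.5, 7.6) to (2.3, 7.4), a distance of √(1.2² + 0.2²) ≈ 1.2.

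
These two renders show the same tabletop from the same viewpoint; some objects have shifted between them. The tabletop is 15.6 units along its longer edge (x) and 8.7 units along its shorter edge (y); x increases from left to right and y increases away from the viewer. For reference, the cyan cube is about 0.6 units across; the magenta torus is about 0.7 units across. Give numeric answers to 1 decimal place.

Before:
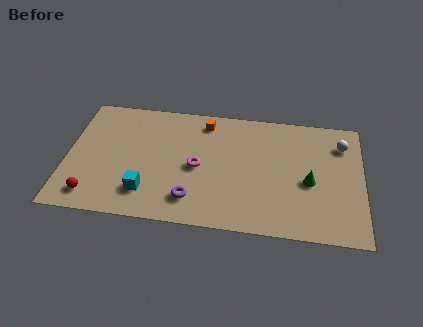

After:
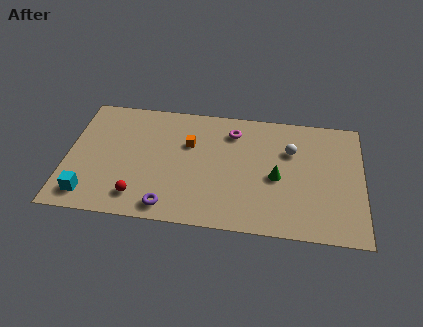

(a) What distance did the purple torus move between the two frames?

1.4

From (6.7, 1.8) to (5.5, 1.1), the purple torus covered √(1.2² + 0.7²) ≈ 1.4 units.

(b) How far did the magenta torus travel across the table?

3.3

The magenta torus moved from about (6.9, 4.1) to (8.7, 6.9), a distance of √(1.8² + 2.8²) ≈ 3.3.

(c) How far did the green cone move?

1.7

The green cone moved from about (12.8, 3.8) to (11.1, 3.9), a distance of √(1.7² + 0.1²) ≈ 1.7.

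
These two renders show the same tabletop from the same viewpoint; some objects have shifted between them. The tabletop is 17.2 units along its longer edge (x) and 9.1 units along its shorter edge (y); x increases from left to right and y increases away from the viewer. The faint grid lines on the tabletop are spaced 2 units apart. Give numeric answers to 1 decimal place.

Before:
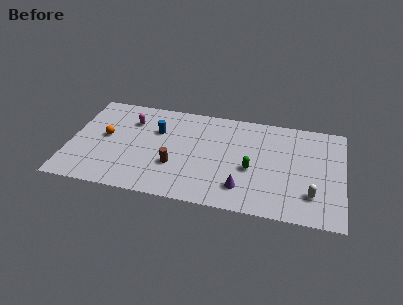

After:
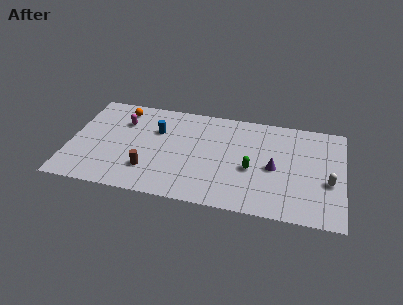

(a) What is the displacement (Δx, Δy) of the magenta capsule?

(-0.5, -0.2)

The magenta capsule was at about (3.7, 6.7) and moved to about (3.2, 6.5).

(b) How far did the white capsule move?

1.6

From (15.3, 2.3) to (16.3, 3.6), the white capsule covered √(1.0² + 1.3²) ≈ 1.6 units.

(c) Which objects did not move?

the green capsule and the blue cylinder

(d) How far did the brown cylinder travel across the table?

1.7

The brown cylinder moved from about (6.7, 3.1) to (5.1, 2.4), a distance of √(1.6² + 0.7²) ≈ 1.7.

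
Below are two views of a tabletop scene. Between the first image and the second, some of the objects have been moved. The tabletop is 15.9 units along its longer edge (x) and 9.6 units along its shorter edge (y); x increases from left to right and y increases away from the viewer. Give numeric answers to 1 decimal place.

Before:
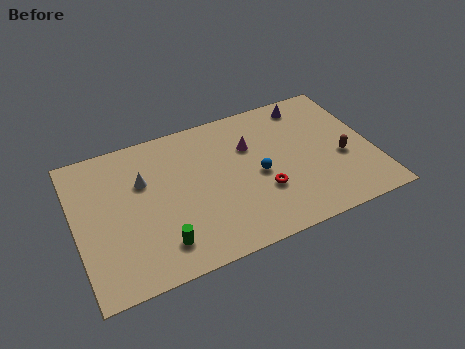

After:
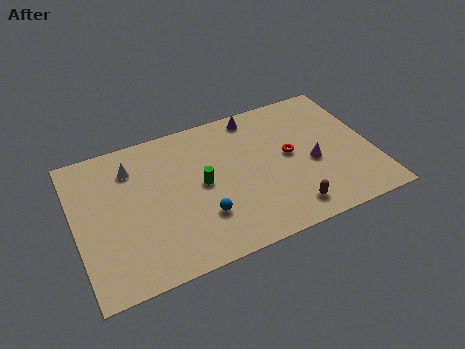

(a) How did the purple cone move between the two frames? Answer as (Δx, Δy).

(-2.9, 0.2)

The purple cone started near (12.9, 8.3) and ended near (10.0, 8.5).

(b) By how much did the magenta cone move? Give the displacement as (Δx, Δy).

(3.1, -2.4)

From the two frames, the magenta cone sits at roughly (9.5, 6.5) before and (12.6, 4.1) after.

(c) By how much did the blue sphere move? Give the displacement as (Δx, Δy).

(-3.2, -1.6)

The blue sphere started near (9.7, 4.4) and ended near (6.5, 2.8).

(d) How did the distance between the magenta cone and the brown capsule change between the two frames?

-2.3

They were about 5.4 units apart before and 3.1 after — 2.3 units closer together.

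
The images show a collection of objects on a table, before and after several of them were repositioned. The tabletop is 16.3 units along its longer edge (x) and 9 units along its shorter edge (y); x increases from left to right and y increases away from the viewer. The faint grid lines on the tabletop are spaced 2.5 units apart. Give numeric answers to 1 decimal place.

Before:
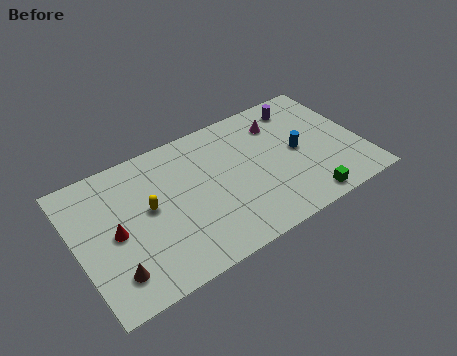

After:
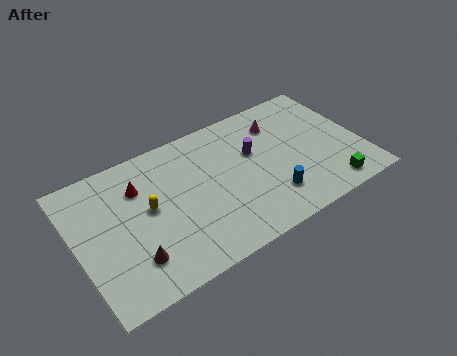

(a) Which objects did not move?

the yellow capsule and the magenta cone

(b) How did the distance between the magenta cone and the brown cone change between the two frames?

-1.1

The distance was about 11.4 in the first image and 10.3 in the second, so they moved 1.1 units closer together.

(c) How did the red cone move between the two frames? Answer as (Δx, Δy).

(1.7, 2.2)

From the two frames, the red cone sits at roughly (2.1, 4.3) before and (3.8, 6.5) after.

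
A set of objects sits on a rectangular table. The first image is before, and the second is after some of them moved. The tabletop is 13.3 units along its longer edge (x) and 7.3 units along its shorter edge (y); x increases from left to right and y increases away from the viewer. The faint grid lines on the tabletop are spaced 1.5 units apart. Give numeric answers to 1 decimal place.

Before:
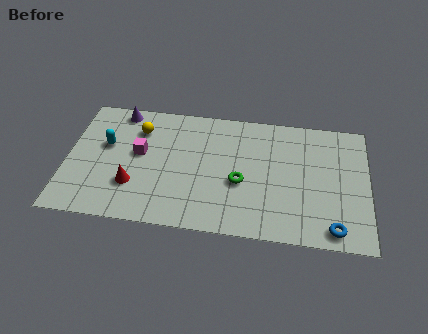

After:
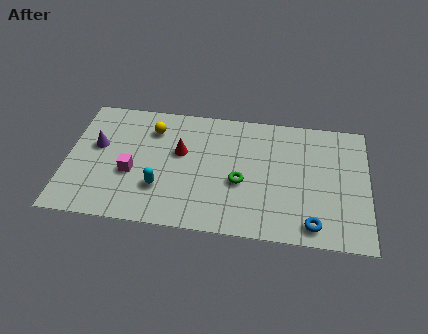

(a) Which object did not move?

the green torus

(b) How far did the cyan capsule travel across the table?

3.3

The cyan capsule moved from about (1.7, 4.4) to (4.2, 2.2), a distance of √(2.5² + 2.2²) ≈ 3.3.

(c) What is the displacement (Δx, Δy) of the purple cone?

(-0.9, -2.2)

From the two frames, the purple cone sits at roughly (2.2, 6.5) before and (1.3, 4.3) after.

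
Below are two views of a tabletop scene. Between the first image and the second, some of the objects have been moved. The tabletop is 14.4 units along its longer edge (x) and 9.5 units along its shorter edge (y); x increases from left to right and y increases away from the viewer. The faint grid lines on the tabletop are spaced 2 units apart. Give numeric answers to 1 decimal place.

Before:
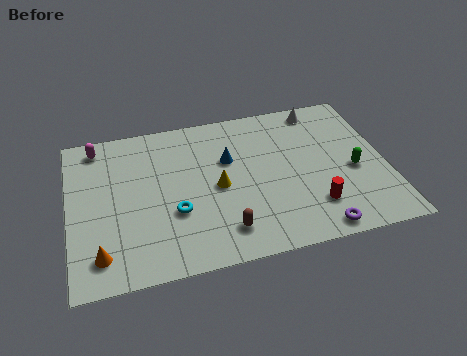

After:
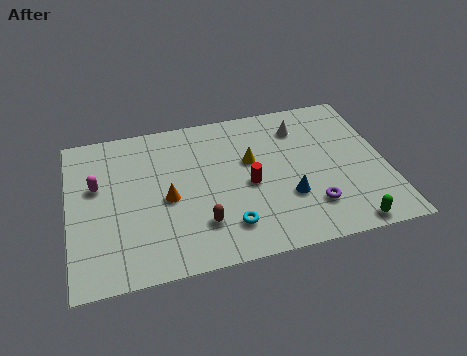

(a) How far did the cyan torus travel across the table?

2.7

From (4.7, 3.4) to (7.0, 2.0), the cyan torus covered √(2.3² + 1.4²) ≈ 2.7 units.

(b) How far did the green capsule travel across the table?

3.4

The green capsule moved from about (12.9, 4.1) to (12.3, 0.8), a distance of √(0.6² + 3.3²) ≈ 3.4.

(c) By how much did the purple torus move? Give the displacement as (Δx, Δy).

(-0.1, 1.4)

The purple torus started near (10.9, 0.9) and ended near (10.8, 2.3).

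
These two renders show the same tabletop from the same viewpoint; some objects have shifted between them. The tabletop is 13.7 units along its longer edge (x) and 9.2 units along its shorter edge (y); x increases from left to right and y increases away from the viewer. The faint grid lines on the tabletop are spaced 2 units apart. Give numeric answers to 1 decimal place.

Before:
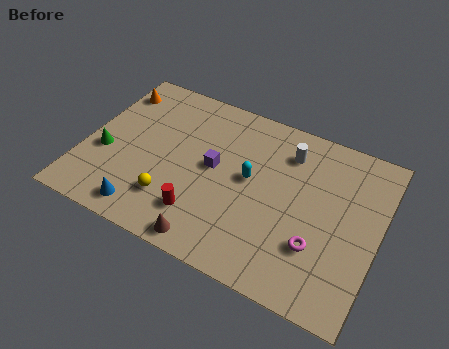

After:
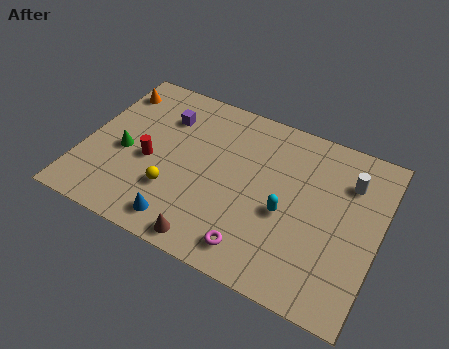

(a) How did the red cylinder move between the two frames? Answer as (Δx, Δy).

(-2.7, 1.9)

The red cylinder was at about (5.8, 2.1) and moved to about (3.1, 4.0).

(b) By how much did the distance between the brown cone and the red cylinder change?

+3.2

They were about 1.3 units apart before and 4.5 after — 3.2 units further apart.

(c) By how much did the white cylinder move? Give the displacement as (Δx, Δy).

(2.9, -0.4)

The white cylinder was at about (9.2, 7.2) and moved to about (12.1, 6.8).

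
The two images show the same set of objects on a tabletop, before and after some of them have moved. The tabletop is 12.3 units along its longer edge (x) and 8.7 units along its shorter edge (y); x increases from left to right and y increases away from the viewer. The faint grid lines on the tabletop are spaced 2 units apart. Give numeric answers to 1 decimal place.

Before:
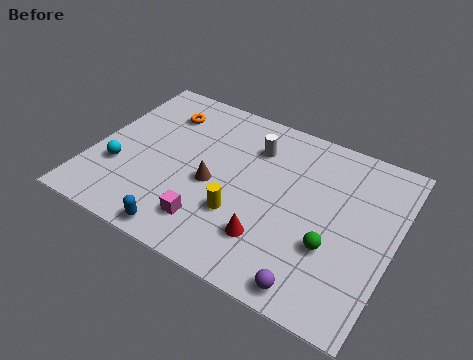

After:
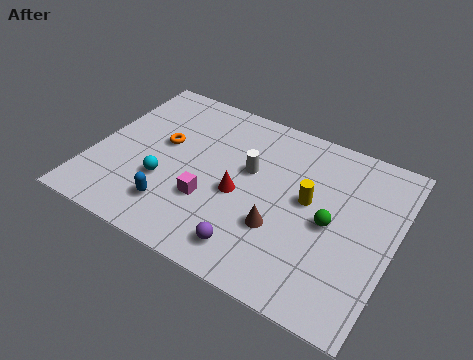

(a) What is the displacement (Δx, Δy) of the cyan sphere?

(1.9, 0.1)

The cyan sphere was at about (1.2, 2.9) and moved to about (3.1, 3.0).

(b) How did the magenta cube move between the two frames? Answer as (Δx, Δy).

(-0.2, 1.1)

The magenta cube started near (5.2, 1.8) and ended near (5.0, 2.9).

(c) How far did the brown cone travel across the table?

3.0

The brown cone moved from about (5.0, 3.8) to (7.9, 2.9), a distance of √(2.9² + 0.9²) ≈ 3.0.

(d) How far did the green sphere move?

1.1

The green sphere was near (10.0, 3.0) before and (9.8, 4.1) after, so it travelled √(0.2² + 1.1²) ≈ 1.1 units.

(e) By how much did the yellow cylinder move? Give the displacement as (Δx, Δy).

(2.5, 2.0)

The yellow cylinder started near (6.3, 2.8) and ended near (8.8, 4.8).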